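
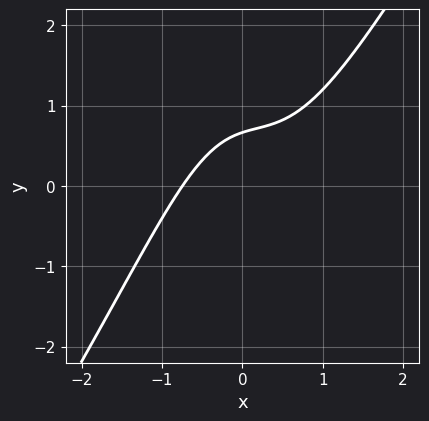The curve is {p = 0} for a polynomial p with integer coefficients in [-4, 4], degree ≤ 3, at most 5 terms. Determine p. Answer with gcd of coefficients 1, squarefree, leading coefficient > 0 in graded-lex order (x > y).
3*x^3 - 2*x^2*y + x - 3*y + 2

deg p = 3. No degree-2 curve has this shape.
Solving for integer coefficients yields p as stated.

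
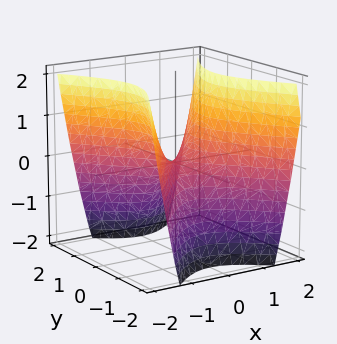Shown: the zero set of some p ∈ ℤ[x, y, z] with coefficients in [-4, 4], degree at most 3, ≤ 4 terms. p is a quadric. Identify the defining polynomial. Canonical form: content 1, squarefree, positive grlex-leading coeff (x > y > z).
3*x^2 - 2*y^2 - 2*z

The degree is 2 — a hyperbolic paraboloid; a quadric.
Symmetries: it's symmetric under x → −x, forcing even powers of x; the y ↦ −y reflection is a symmetry, so y appears only in even powers.
Against the integer gridlines: it meets the z-axis at z = 0 (among the integer gridlines); it meets the x-axis at x = 0 (among the integer gridlines); it crosses the y-axis at the gridline y = 0.
Matching integer coefficients to the picture gives p.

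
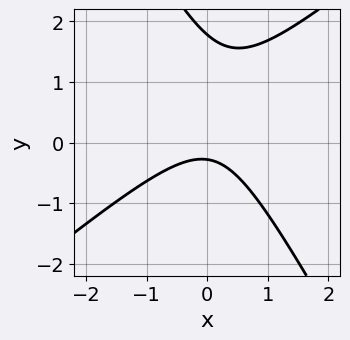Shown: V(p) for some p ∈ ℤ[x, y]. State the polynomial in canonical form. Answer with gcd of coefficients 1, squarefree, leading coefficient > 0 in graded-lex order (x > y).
(a) The degree is 2 — no degree-1 curve has this shape.
(b) From the axis intercepts and sections: it misses every integer gridline on the x-axis.
(c) Assembling these constraints gives the stated polynomial.

3*x^2 - 2*x*y - 2*y^2 + 3*y + 1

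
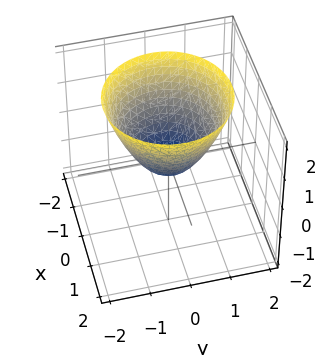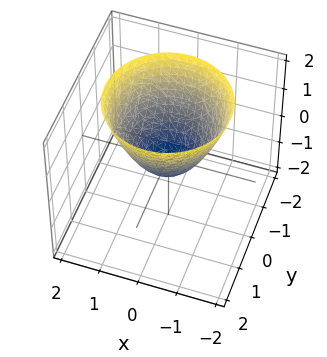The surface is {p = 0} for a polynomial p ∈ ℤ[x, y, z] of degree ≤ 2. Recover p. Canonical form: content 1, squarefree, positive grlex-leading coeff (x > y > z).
Degree: no degree-1 surface has this shape, so deg p = 2.
Symmetries: the z-axis is an axis of rotation, so x and y enter only as x² + y².
Checking where it meets the axes: a circular section at z = 2 has radius between 1 and 2.
These observations pin down the coefficients.

3*x^2 + 3*y^2 - 3*z - 1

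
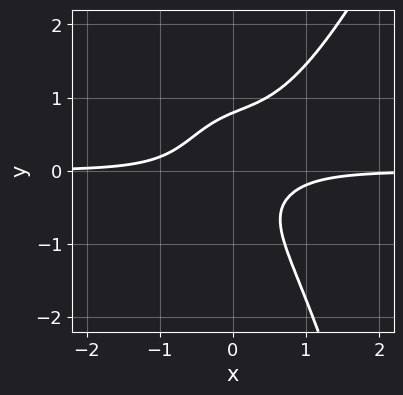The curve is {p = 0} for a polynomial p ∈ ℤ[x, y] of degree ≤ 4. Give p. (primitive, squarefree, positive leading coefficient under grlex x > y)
3*x^3*y - x^2*y^2 - 2*y^3 + 2*x*y + 1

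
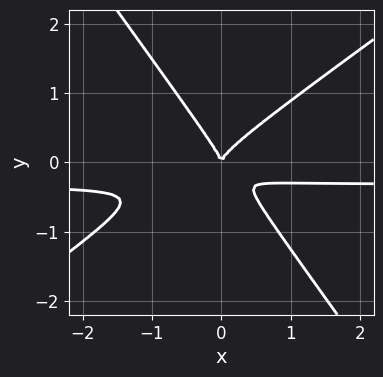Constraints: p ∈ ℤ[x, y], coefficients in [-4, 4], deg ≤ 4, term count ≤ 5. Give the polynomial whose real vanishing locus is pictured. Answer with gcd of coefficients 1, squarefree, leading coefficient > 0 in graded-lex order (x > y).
1. Degree: the shape is more complex than any degree-2 curve, so deg p = 3.
2. Observable constraints: it crosses the y-axis at the gridline y = 0; one x-axis crossing is at x = 0.
3. Matching integer coefficients to the picture gives p.

3*x^2*y - 2*x*y^2 - 3*y^3 + x^2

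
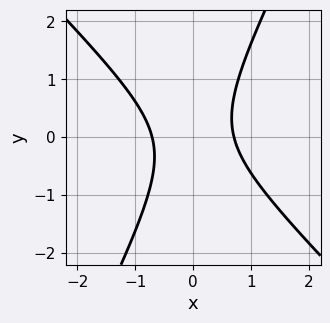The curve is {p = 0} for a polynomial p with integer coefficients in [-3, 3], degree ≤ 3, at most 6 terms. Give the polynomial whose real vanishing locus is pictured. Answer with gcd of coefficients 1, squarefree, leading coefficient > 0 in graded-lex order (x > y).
2*x^2 + x*y - y^2 - 1

(a) Degree: a generic line meets the curve in up to 2 points, so deg p = 2.
(b) From the visible intercepts: it misses every integer gridline on the y-axis.
(c) Together with the visible shape, these determine p as stated.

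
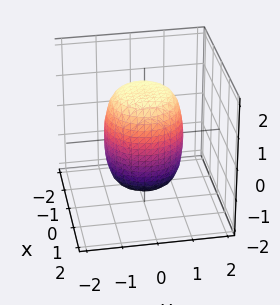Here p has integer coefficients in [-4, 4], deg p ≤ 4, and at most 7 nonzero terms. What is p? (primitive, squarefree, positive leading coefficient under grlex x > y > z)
1. The degree is 4 — a generic line meets the surface in up to 4 points.
2. Symmetry: every cross-section ⟂ z is a circle, so x, y appear only via x² + y².
3. From the visible intercepts: a circular section at z = 1 has radius exactly 1.
4. Putting this together gives p.

2*x^4 + 4*x^2*y^2 + 2*y^4 - x^2 - y^2 + z^2 - 2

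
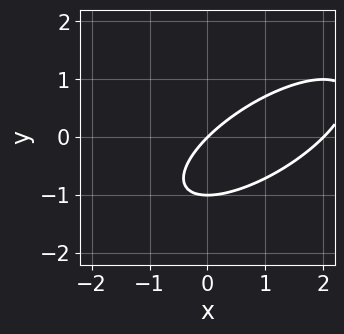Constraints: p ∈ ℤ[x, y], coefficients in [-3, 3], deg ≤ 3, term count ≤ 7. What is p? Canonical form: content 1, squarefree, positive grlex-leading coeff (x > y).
x^2 - 2*x*y + 2*y^2 - 2*x + 2*y

1. deg p = 2. The shape is more complex than any degree-1 curve.
2. Against the integer gridlines: among the integer gridlines, it crosses the x-axis at x ∈ {0, 2}; among the integer gridlines, it crosses the y-axis at y ∈ {-1, 0}.
3. Solving for integer coefficients yields p as stated.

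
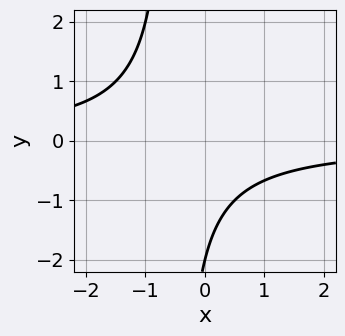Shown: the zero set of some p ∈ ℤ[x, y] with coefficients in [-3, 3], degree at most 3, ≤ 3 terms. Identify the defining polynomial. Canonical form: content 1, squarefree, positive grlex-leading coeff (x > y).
1. Degree: no degree-1 curve has this shape, so deg p = 2.
2. Observable constraints: one y-axis crossing is at y = -2; the curve avoids every integer x-axis point in the box.
3. These observations pin down the coefficients.

2*x*y + y + 2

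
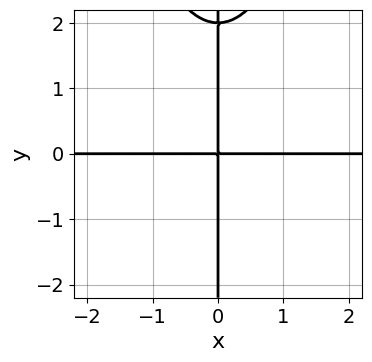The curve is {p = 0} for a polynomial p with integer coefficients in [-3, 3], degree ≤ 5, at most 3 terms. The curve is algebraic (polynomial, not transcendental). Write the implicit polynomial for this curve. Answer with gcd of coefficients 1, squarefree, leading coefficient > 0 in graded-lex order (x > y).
x^3*y - x*y^2 + 2*x*y

Degree: the shape is more complex than any degree-3 curve, so deg p = 4.
Reading off the gridlines: the visible x-axis segment lies entirely on the curve; the visible y-axis segment lies entirely on the curve.
Putting this together gives p.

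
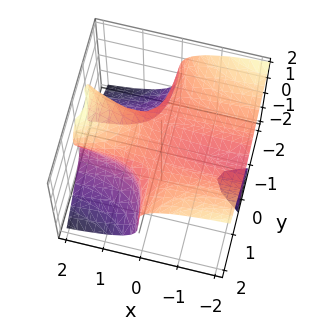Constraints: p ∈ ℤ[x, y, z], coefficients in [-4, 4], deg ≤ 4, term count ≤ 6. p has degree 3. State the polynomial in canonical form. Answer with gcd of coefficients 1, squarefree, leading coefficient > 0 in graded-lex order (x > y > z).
3*x*y^2 - 2*x*z^2 + 2*z^3 - 1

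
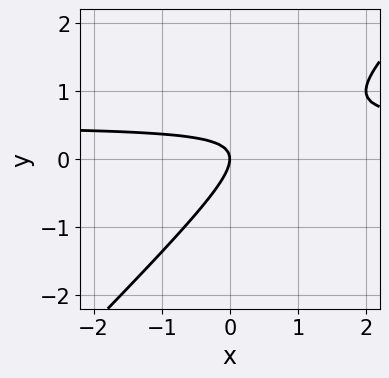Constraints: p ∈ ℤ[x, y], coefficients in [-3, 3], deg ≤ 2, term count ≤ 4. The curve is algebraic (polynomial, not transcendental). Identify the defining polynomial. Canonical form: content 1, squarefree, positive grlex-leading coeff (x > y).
1. Degree: the shape is more complex than any degree-1 curve, so deg p = 2.
2. Against the integer gridlines: one x-axis crossing is at x = 0; one y-axis crossing is at y = 0.
3. Together with the visible shape, these determine p as stated.

2*x*y - 2*y^2 - x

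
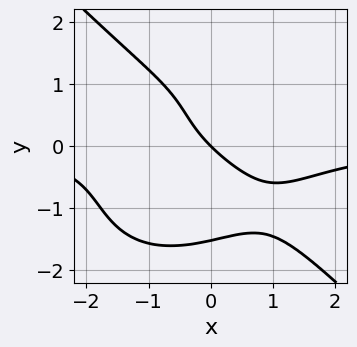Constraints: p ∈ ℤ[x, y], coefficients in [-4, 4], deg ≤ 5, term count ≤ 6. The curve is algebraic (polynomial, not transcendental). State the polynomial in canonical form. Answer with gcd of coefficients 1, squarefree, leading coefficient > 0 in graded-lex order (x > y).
x^3*y + y^4 - y^2 + 2*x + 2*y

The degree is 4 — the shape is more complex than any degree-3 curve.
Observable constraints: it meets the x-axis at x = 0 (among the integer gridlines); one y-axis crossing is at y = 0.
Solving for integer coefficients yields p as stated.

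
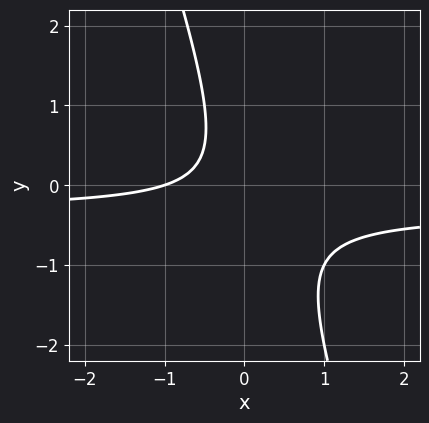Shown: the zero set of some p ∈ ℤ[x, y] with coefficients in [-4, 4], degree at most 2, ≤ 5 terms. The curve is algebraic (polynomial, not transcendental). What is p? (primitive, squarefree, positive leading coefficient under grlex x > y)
First, deg p = 2. No degree-1 curve has this shape.
Next, observable constraints: one x-axis crossing is at x = -1; no y-intercept at any integer in the box.
Finally, solving for integer coefficients yields p as stated.

3*x*y + y^2 + x + 1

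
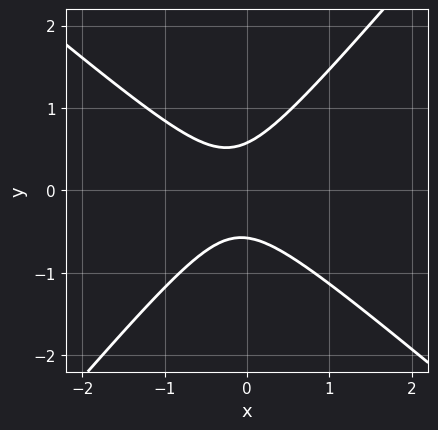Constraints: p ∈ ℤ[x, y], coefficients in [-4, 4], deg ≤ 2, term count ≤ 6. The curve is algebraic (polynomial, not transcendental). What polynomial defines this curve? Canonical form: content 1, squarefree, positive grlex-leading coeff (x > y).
First, degree: a generic line meets the curve in up to 2 points, so deg p = 2.
Next, reading off the gridlines: no x-intercept at any integer in the box.
Finally, assembling these constraints gives the stated polynomial.

3*x^2 + x*y - 3*y^2 + x + 1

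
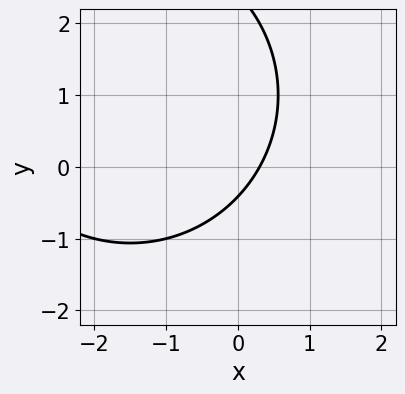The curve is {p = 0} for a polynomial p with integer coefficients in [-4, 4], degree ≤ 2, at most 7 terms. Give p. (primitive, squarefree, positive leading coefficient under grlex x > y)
x^2 + y^2 + 3*x - 2*y - 1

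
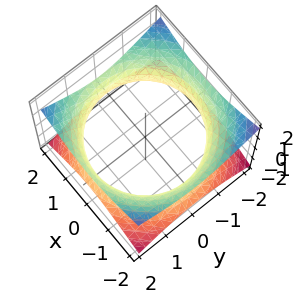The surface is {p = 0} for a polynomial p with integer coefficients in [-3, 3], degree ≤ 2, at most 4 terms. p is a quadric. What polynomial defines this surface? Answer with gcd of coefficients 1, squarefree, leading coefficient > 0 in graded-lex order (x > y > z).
(a) deg p = 2. An hourglass — one-sheet hyperboloid; a quadric.
(b) Symmetries: it's symmetric under z → −z, forcing even powers of z; rotational symmetry about the z-axis ⇒ p depends on x, y only through x² + y².
(c) Against the integer gridlines: a circular section at z = 0 has radius between 1 and 2; no z-intercept at any integer in the box.
(d) Matching integer coefficients to the picture gives p.

x^2 + y^2 - 2*z^2 - 3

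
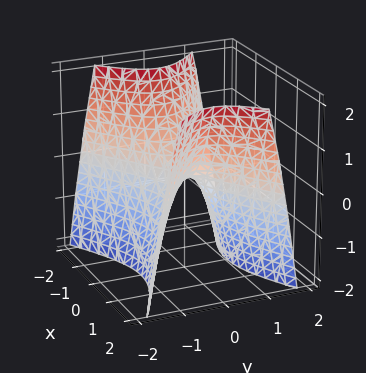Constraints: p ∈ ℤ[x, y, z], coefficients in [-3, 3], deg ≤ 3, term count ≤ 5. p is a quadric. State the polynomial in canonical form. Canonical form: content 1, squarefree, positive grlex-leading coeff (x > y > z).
x^2 - 2*y^2 - z

First, deg p = 2.
Next, symmetries: mirror symmetry y ↦ −y ⇒ only even powers of y; it's symmetric under x → −x, forcing even powers of x.
Next, reading off the gridlines: it meets the x-axis at x = 0 (among the integer gridlines); it meets the y-axis at y = 0 (among the integer gridlines); it meets the z-axis at z = 0 (among the integer gridlines).
Finally, matching integer coefficients to the picture gives p.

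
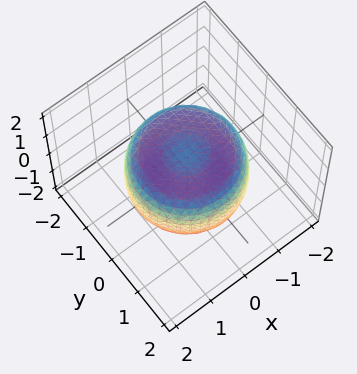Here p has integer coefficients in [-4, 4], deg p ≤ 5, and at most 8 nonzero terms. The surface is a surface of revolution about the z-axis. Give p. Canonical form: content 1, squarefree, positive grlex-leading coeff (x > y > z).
The degree is 4 — the shape is more complex than any degree-3 surface.
By symmetry, the z-axis is an axis of rotation, so x and y enter only as x² + y².
Against the integer gridlines: a circular section at z = -1 has radius between 0 and 1.
Together with the visible shape, these determine p as stated.

2*x^4 + 4*x^2*y^2 + 2*y^4 - 3*x^2 - 3*y^2 + 3*z^2 - 2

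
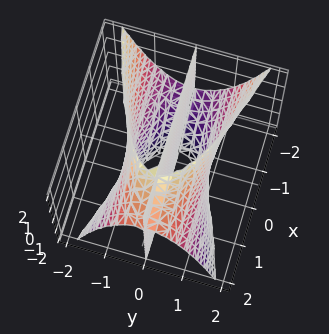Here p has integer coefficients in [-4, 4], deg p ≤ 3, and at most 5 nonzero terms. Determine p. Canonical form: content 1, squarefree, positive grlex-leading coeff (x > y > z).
x*y*z + 2*y^3 - 2*y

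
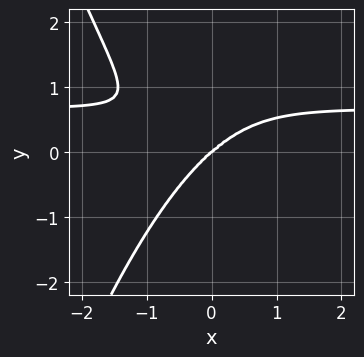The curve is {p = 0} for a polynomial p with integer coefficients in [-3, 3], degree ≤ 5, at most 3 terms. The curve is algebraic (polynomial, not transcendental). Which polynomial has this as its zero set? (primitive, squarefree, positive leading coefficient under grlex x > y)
deg p = 4. A generic line meets the curve in up to 4 points.
From the axis intercepts and sections: it meets the y-axis at y = 0 (among the integer gridlines); it meets the x-axis at x = 0 (among the integer gridlines).
Putting this together gives p.

3*x^3*y - 2*x^3 + 3*y^3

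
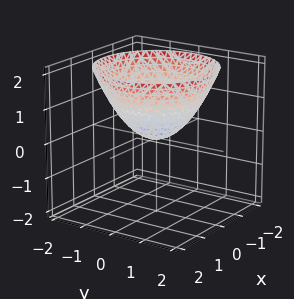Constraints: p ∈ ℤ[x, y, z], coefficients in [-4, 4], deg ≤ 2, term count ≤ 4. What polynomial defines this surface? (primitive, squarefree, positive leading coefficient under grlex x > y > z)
Degree: a single bowl opening along one axis; a quadric, so deg p = 2.
Symmetries: rotational symmetry about the z-axis ⇒ p depends on x, y only through x² + y².
Observable constraints: one x-axis crossing is at x = 0; one y-axis crossing is at y = 0; a circular section at z = 1 has radius between 1 and 2.
The integer polynomial consistent with all of this is the stated p.

2*x^2 + 2*y^2 - 3*z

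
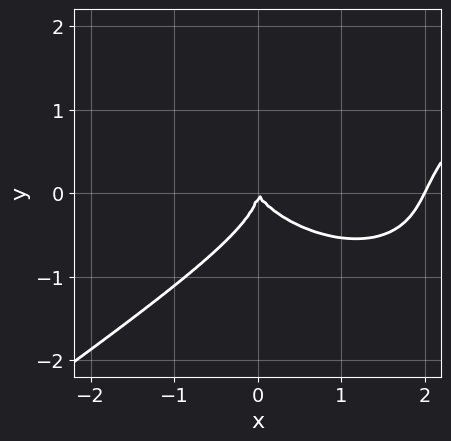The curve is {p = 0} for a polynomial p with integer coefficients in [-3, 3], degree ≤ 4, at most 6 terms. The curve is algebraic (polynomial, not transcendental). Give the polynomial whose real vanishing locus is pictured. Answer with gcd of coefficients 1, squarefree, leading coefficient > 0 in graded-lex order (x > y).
First, the degree is 3 — no degree-2 curve has this shape.
Then, from the axis intercepts and sections: among the integer gridlines, it crosses the x-axis at x ∈ {0, 2}; it meets the y-axis at y = 0 (among the integer gridlines).
Finally, together with the visible shape, these determine p as stated.

x^3 - 3*y^3 - 2*x^2 - x*y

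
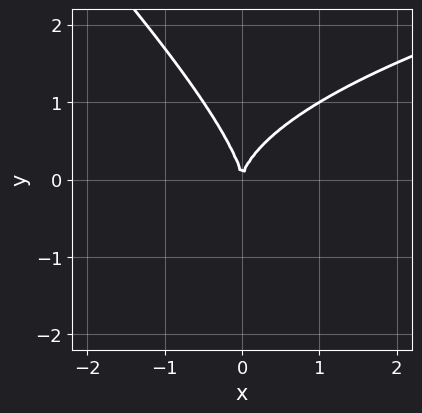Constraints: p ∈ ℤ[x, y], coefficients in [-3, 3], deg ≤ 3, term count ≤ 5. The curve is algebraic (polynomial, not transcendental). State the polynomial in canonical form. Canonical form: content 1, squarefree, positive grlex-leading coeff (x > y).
(a) The degree is 3 — the shape is more complex than any degree-2 curve.
(b) Checking where it meets the axes: it crosses the x-axis at the gridline x = 0; it crosses the y-axis at the gridline y = 0.
(c) Assembling these constraints gives the stated polynomial.

x*y^2 + y^3 - 2*x^2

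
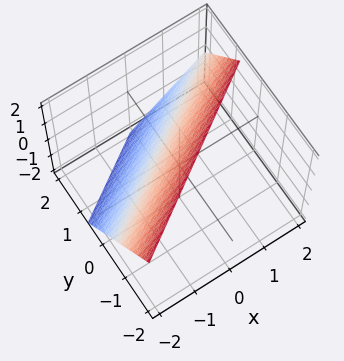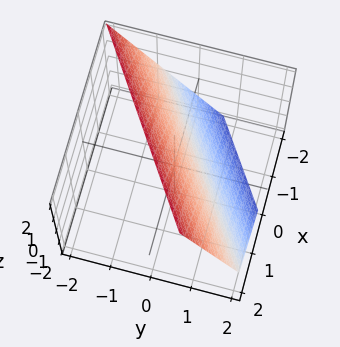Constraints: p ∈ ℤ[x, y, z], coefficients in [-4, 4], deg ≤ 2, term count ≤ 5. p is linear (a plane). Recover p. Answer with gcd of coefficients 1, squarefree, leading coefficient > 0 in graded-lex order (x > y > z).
2*x - 3*y - 2*z + 2

1. The degree is 1 — the surface is flat (a plane).
2. Checking where it meets the axes: it meets the x-axis at x = -1 (among the integer gridlines); it meets the z-axis at z = 1 (among the integer gridlines).
3. Solving for integer coefficients yields p as stated.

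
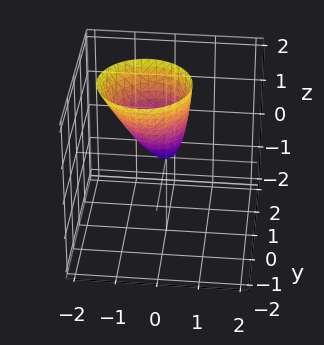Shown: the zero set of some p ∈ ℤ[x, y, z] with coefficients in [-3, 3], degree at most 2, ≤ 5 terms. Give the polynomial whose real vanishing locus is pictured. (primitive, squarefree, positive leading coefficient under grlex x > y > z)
2*x^2 + x*z + 2*y^2 - z

1. deg p = 2. The shape is more complex than any degree-1 surface.
2. From the visible intercepts: it crosses the z-axis at the gridline z = 0; it crosses the x-axis at the gridline x = 0; it crosses the y-axis at the gridline y = 0.
3. Together with the visible shape, these determine p as stated.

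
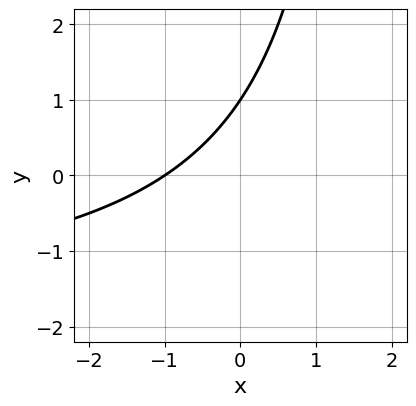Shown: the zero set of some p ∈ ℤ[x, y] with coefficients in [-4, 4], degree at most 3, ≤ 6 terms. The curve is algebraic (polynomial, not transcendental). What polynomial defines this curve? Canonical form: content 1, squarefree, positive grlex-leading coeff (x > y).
First, deg p = 2. A generic line meets the curve in up to 2 points.
Then, checking where it meets the axes: it crosses the y-axis at the gridline y = 1; it meets the x-axis at x = -1 (among the integer gridlines).
Finally, fitting integer coefficients to these (and the overall shape) gives p.

x*y + 2*x - 2*y + 2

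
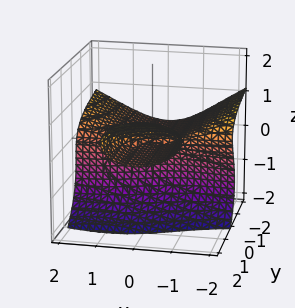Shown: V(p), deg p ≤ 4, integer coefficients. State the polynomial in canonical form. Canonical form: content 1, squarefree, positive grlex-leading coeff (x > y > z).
x^2*y + 2*z^3 + x*z - 3*y*z + 3*z^2

First, the degree is 3 — a generic line meets the surface in up to 3 points.
Next, checking where it meets the axes: every point of the x-axis in the box is on the surface; the visible y-axis segment lies entirely on the surface.
Finally, putting this together gives p.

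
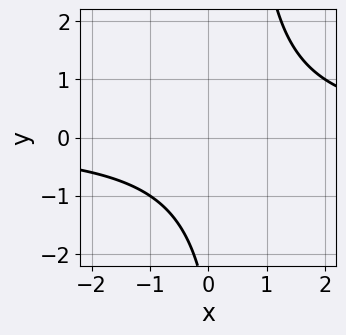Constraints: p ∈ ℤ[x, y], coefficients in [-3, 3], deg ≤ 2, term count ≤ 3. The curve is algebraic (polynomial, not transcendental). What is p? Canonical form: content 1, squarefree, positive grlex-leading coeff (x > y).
1. Degree: the shape is more complex than any degree-1 curve, so deg p = 2.
2. Reading off the gridlines: no x-intercept at any integer in the box; no y-intercept at any integer in the box.
3. The integer polynomial consistent with all of this is the stated p.

2*x*y - y - 3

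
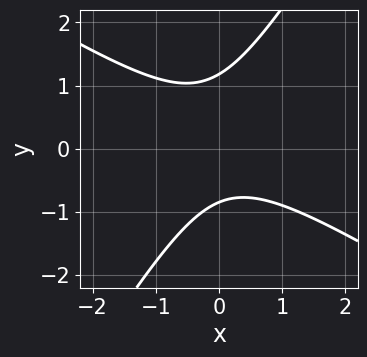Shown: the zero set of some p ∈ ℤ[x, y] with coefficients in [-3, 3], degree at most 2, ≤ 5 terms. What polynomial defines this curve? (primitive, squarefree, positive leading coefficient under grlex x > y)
3*x^2 + 3*x*y - 3*y^2 + y + 3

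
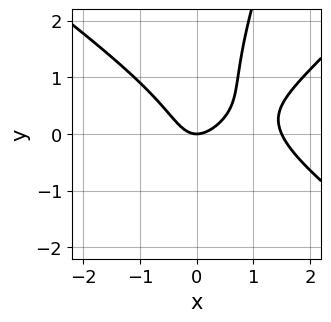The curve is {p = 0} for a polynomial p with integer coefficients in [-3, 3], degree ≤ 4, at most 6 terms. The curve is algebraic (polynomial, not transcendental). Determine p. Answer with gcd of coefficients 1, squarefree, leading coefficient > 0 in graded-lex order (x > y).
2*x^3 - 3*x*y^2 + y^3 - 3*x^2 + 2*y

The degree is 3 — no degree-2 curve has this shape.
From the axis intercepts and sections: it meets the y-axis at y = 0 (among the integer gridlines); one x-axis crossing is at x = 0.
Solving for integer coefficients yields p as stated.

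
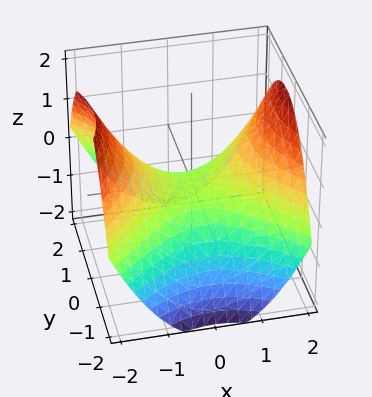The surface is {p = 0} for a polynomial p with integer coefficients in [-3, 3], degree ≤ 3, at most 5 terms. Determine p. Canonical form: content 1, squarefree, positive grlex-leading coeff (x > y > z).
First, deg p = 2.
Next, symmetries: it's symmetric under x → −x, forcing even powers of x; it's symmetric under y → −y, forcing even powers of y.
Then, observable constraints: one y-axis crossing is at y = 0; it meets the x-axis at x = 0 (among the integer gridlines); it meets the z-axis at z = 0 (among the integer gridlines).
Finally, fitting integer coefficients to these (and the overall shape) gives p.

x^2 - y^2 - 2*z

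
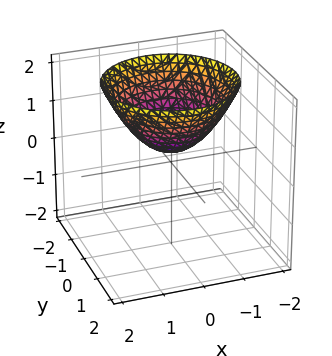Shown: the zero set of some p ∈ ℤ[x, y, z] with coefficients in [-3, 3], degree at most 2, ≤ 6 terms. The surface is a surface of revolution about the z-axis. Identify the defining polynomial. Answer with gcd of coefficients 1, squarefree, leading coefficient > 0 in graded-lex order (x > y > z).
First, degree: the shape is more complex than any degree-1 surface, so deg p = 2.
Next, symmetry: every cross-section ⟂ z is a circle, so x, y appear only via x² + y².
Next, from the axis intercepts and sections: a circular section at z = 1 has radius exactly 1; no x-intercept at any integer in the box; the surface avoids every integer y-axis point in the box.
Finally, assembling these constraints gives the stated polynomial.

2*x^2 + 2*y^2 - 3*z + 1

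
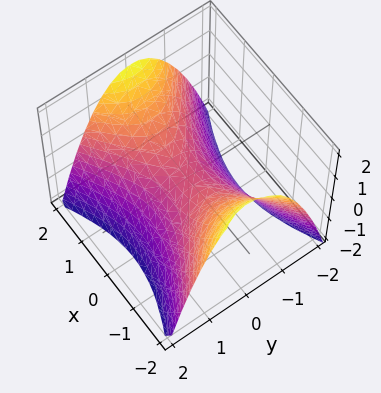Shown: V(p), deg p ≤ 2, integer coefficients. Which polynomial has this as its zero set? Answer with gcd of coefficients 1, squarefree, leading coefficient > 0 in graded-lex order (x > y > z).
x^2 - 2*y^2 - 2*z

First, deg p = 2. A hyperbolic paraboloid; a quadric.
Next, symmetries: the x ↦ −x reflection is a symmetry, so x appears only in even powers; mirror symmetry y ↦ −y ⇒ only even powers of y.
Next, observable constraints: it meets the x-axis at x = 0 (among the integer gridlines); it crosses the z-axis at the gridline z = 0; it crosses the y-axis at the gridline y = 0.
Finally, these observations pin down the coefficients.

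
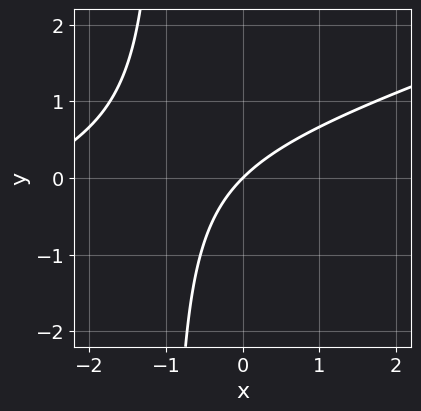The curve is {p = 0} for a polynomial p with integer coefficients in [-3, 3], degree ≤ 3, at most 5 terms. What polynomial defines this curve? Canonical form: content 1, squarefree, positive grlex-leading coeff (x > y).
1. deg p = 2.
2. Checking where it meets the axes: it crosses the y-axis at the gridline y = 0; it crosses the x-axis at the gridline x = 0.
3. Fitting integer coefficients to these (and the overall shape) gives p.

x^2 - 3*x*y + 3*x - 3*y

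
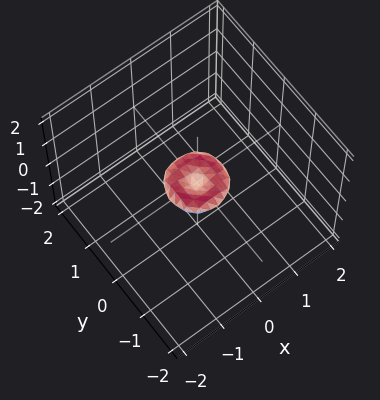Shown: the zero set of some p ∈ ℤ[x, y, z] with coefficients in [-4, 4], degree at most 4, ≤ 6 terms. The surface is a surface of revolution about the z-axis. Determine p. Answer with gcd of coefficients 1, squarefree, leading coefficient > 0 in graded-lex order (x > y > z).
2*x^4 + 4*x^2*y^2 + 2*y^4 - x^2 - y^2 + 3*z^2

1. The degree is 4 — no degree-3 surface has this shape.
2. Symmetries: rotational symmetry about the z-axis ⇒ p depends on x, y only through x² + y².
3. Reading off the gridlines: one y-axis crossing is at y = 0; it crosses the x-axis at the gridline x = 0; it meets the z-axis at z = 0 (among the integer gridlines); a circular section at z = 0 has radius between 0 and 1.
4. These observations pin down the coefficients.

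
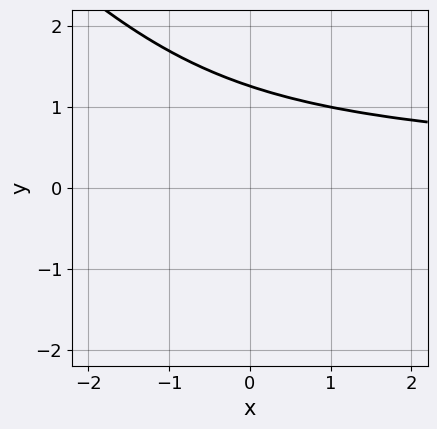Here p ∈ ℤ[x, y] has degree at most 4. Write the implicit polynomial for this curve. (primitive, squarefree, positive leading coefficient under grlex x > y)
(a) deg p = 3.
(b) From the axis intercepts and sections: the curve avoids every integer x-axis point in the box.
(c) Together with the visible shape, these determine p as stated.

x*y^2 + y^3 - 2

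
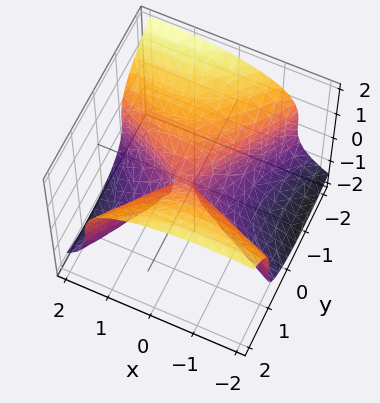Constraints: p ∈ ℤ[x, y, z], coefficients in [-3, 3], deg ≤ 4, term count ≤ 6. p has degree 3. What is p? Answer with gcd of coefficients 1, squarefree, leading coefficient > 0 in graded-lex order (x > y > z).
The degree is 3 — the shape is more complex than any degree-2 surface.
Observable constraints: it crosses the z-axis at the gridline z = 0; one y-axis crossing is at y = 0.
The integer polynomial consistent with all of this is the stated p.

3*z^3 + 2*x^2 + 3*x*y - 3*y^2 - x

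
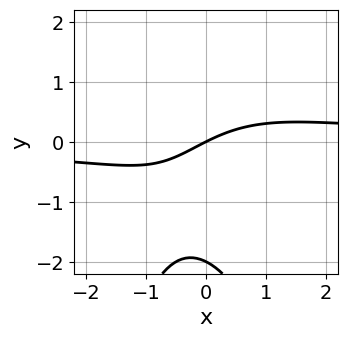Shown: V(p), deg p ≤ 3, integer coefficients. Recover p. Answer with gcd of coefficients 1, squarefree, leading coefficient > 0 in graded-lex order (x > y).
x^2*y + y^2 - x + 2*y

First, degree: a generic line meets the curve in up to 3 points, so deg p = 3.
Then, observable constraints: one x-axis crossing is at x = 0; among the integer gridlines, it crosses the y-axis at y ∈ {-2, 0}.
Finally, these observations pin down the coefficients.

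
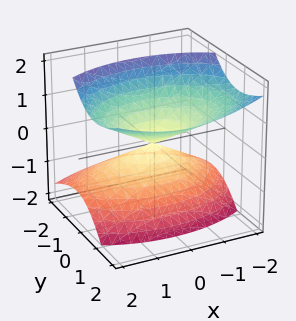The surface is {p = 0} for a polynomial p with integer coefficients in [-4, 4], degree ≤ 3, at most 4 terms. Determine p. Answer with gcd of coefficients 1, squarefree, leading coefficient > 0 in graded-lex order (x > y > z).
x^2 + 2*y^2 - 2*y*z - 2*z^2

The degree is 2 — the shape is more complex than any degree-1 surface.
Reading off the gridlines: it meets the x-axis at x = 0 (among the integer gridlines); it meets the z-axis at z = 0 (among the integer gridlines).
The integer polynomial consistent with all of this is the stated p.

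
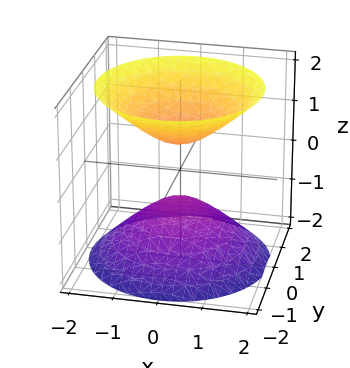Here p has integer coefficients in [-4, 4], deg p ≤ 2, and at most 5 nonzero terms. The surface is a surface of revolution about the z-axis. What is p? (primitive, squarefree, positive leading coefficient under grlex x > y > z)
2*x^2 + 2*y^2 - 2*z^2 + 1

1. I count 2 distinct pieces.
2. Degree: a generic line meets the surface in up to 2 points, so deg p = 2.
3. Symmetries: the surface is invariant under rotation about z: p = q(x² + y², z).
4. From the axis intercepts and sections: a circular section at z = 1 has radius between 0 and 1; the surface avoids every integer y-axis point in the box; no x-intercept at any integer in the box.
5. Fitting integer coefficients to these (and the overall shape) gives p.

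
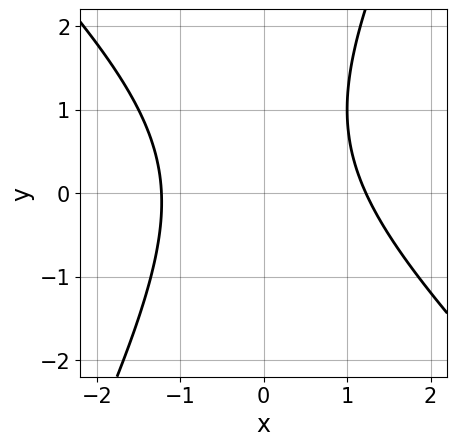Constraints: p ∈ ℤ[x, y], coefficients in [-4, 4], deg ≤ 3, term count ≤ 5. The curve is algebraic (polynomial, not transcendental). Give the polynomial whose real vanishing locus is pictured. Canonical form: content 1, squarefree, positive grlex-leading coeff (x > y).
2*x^2 + x*y - y^2 + y - 3

(a) The degree is 2 — a generic line meets the curve in up to 2 points.
(b) From the axis intercepts and sections: it misses every integer gridline on the y-axis.
(c) These observations pin down the coefficients.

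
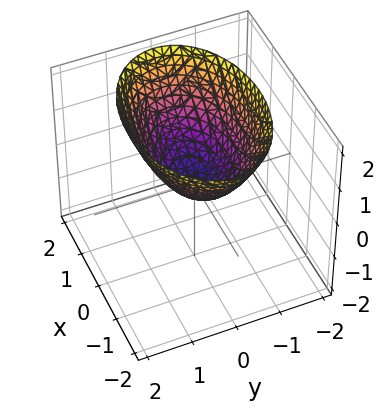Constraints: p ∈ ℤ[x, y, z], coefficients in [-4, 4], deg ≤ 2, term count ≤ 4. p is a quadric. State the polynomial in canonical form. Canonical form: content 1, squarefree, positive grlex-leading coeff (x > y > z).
x^2 + 2*y^2 - 2*z

(a) deg p = 2. A single bowl opening along one axis; a quadric.
(b) Symmetries: it's symmetric under x → −x, forcing even powers of x; the y ↦ −y reflection is a symmetry, so y appears only in even powers.
(c) Reading off the gridlines: it meets the x-axis at x = 0 (among the integer gridlines); it crosses the y-axis at the gridline y = 0; one z-axis crossing is at z = 0.
(d) Solving for integer coefficients yields p as stated.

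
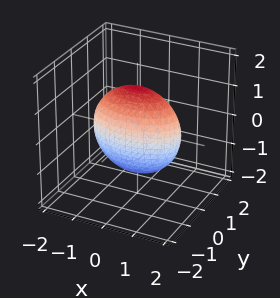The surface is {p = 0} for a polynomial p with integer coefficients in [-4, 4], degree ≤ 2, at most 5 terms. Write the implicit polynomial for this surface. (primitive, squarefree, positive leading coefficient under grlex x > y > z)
First, deg p = 2. Bounded and convex; a quadric.
Then, symmetries: the y ↦ −y reflection is a symmetry, so y appears only in even powers; mirror symmetry x ↦ −x ⇒ only even powers of x; mirror symmetry z ↦ −z ⇒ only even powers of z.
Finally, fitting integer coefficients to these (and the overall shape) gives p.

x^2 + 3*y^2 + z^2 - 2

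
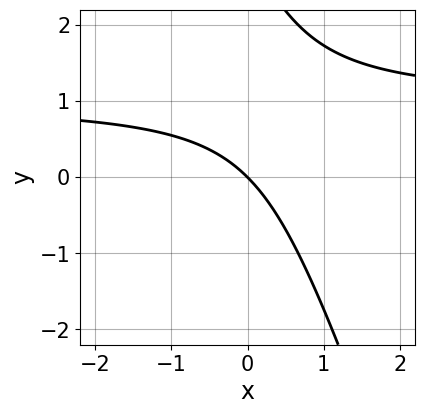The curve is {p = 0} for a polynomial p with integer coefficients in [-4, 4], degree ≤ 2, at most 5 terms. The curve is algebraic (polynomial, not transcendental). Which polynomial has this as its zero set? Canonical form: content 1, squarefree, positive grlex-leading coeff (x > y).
(a) deg p = 2.
(b) From the visible intercepts: it meets the x-axis at x = 0 (among the integer gridlines); it crosses the y-axis at the gridline y = 0.
(c) Assembling these constraints gives the stated polynomial.

3*x*y + y^2 - 3*x - 3*y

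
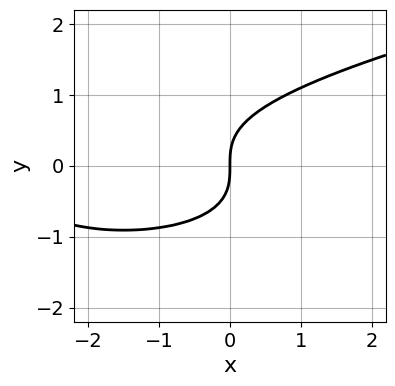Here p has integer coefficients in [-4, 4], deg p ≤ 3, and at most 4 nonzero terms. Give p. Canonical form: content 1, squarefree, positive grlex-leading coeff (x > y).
3*y^3 - x^2 - 3*x

(a) The degree is 3 — no degree-2 curve has this shape.
(b) Checking where it meets the axes: one y-axis crossing is at y = 0; it meets the x-axis at x = 0 (among the integer gridlines).
(c) Assembling these constraints gives the stated polynomial.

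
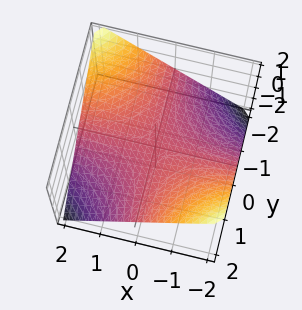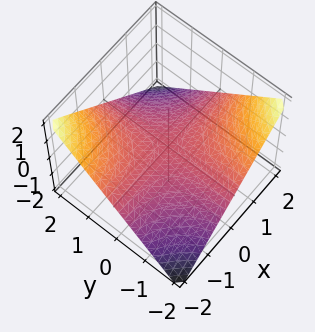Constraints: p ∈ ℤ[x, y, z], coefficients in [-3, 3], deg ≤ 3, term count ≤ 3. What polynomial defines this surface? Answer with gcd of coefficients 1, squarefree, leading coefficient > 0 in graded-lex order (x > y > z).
1. Degree: a hyperbolic paraboloid; a quadric, so deg p = 2.
2. Against the integer gridlines: the visible x-axis segment lies entirely on the surface; it crosses the z-axis at the gridline z = 0.
3. The integer polynomial consistent with all of this is the stated p.

x*y + 2*z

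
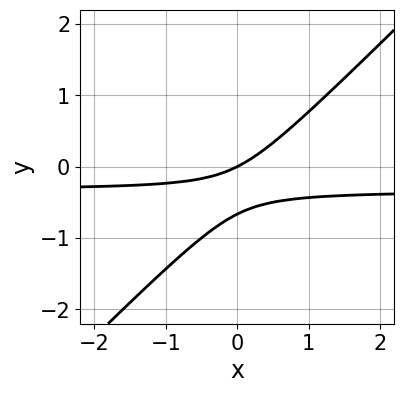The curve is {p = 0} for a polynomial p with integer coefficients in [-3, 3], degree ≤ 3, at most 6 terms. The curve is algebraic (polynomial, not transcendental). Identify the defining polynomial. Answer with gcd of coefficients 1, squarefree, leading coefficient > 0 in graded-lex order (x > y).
(a) deg p = 2. The shape is more complex than any degree-1 curve.
(b) Against the integer gridlines: it meets the x-axis at x = 0 (among the integer gridlines); it meets the y-axis at y = 0 (among the integer gridlines).
(c) Solving for integer coefficients yields p as stated.

3*x*y - 3*y^2 + x - 2*y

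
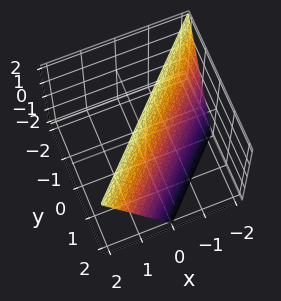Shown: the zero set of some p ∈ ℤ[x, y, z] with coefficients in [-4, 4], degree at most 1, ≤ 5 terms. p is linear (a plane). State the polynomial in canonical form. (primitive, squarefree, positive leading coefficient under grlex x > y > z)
2*x - 2*y - z + 2

1. deg p = 1.
2. Observable constraints: it meets the y-axis at y = 1 (among the integer gridlines); one z-axis crossing is at z = 2; it crosses the x-axis at the gridline x = -1.
3. These observations pin down the coefficients.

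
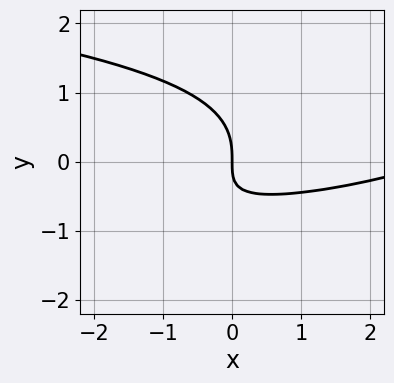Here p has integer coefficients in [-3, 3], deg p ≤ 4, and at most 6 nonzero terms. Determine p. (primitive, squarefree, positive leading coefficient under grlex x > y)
1. deg p = 3. No degree-2 curve has this shape.
2. Against the integer gridlines: it crosses the x-axis at the gridline x = 0; one y-axis crossing is at y = 0.
3. Putting this together gives p.

2*x*y^2 - 3*y^3 + x^2 - 3*x*y - 3*x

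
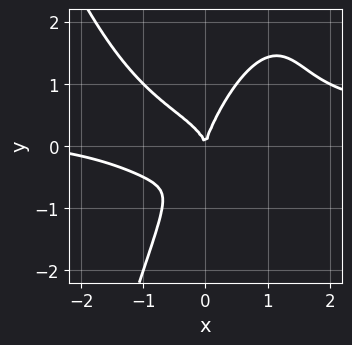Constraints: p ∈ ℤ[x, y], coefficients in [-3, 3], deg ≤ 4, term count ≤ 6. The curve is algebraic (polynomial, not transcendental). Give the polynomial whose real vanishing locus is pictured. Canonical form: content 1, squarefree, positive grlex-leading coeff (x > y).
3*x^3*y - x^3 - 3*x*y^2 + 2*y^3 - 3*x^2

(a) deg p = 4.
(b) Against the integer gridlines: it crosses the y-axis at the gridline y = 0; one x-axis crossing is at x = 0.
(c) Assembling these constraints gives the stated polynomial.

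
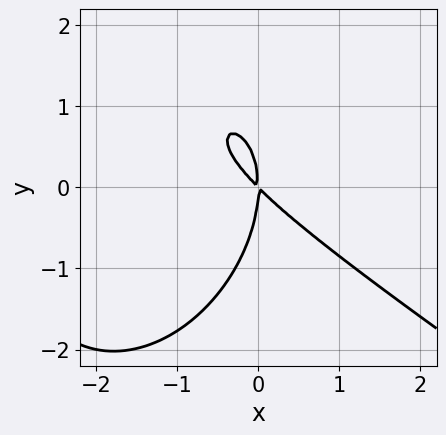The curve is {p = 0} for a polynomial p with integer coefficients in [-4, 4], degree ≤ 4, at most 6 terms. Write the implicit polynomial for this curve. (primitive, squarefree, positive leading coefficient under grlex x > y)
1. deg p = 3. No degree-2 curve has this shape.
2. Observable constraints: it crosses the y-axis at the gridline y = 0; it meets the x-axis at x = 0 (among the integer gridlines).
3. Putting this together gives p.

x^3 + x^2*y + y^3 + 3*x^2 + 3*x*y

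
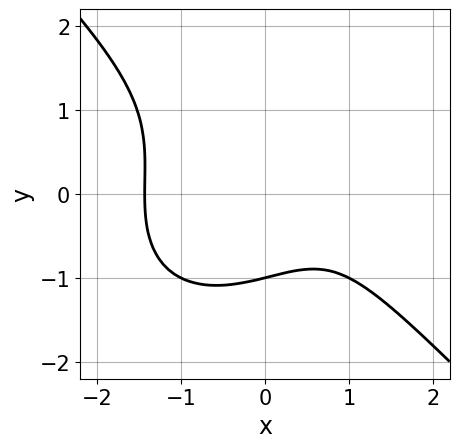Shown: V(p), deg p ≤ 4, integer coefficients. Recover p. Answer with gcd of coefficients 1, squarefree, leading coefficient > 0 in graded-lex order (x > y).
2*x^3 + 2*y^3 - y^2 - 2*x + 3

1. Degree: the shape is more complex than any degree-2 curve, so deg p = 3.
2. Observable constraints: it meets the y-axis at y = -1 (among the integer gridlines).
3. Matching integer coefficients to the picture gives p.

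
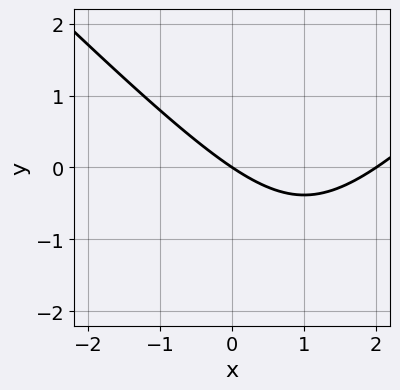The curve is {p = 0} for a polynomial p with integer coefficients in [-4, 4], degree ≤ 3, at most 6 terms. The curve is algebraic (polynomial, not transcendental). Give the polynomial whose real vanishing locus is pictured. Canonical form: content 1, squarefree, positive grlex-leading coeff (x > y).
x^2 - y^2 - 2*x - 3*y

Degree: the shape is more complex than any degree-1 curve, so deg p = 2.
From the axis intercepts and sections: it crosses the y-axis at the gridline y = 0; the x-axis gridline crossings are at x ∈ {0, 2}.
Fitting integer coefficients to these (and the overall shape) gives p.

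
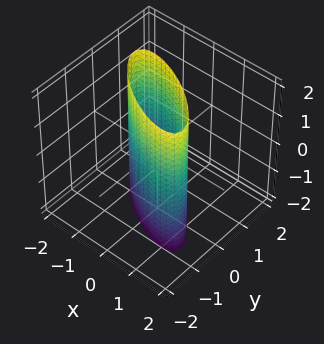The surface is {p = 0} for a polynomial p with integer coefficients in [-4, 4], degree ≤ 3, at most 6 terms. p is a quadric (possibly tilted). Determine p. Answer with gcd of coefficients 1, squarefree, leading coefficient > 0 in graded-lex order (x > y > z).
x^2 + 2*x*y + 2*y^2 - 1

(a) deg p = 2. No degree-1 surface has this shape.
(b) Checking where it meets the axes: the x-axis gridline crossings are at x ∈ {-1, 1}; no z-intercept at any integer in the box.
(c) These observations pin down the coefficients.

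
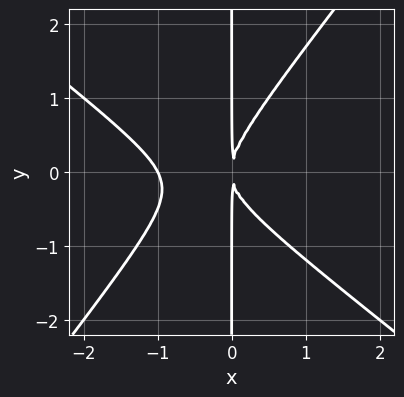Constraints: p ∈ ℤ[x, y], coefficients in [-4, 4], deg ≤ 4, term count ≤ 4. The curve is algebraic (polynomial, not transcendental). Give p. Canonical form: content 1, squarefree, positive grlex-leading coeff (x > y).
2*x^3 + x^2*y - 2*x*y^2 + 2*x^2

(a) The degree is 3 — a generic line meets the curve in up to 3 points.
(b) From the axis intercepts and sections: it meets the x-axis at x = -1 (among the integer gridlines); every point of the y-axis in the box is on the curve.
(c) Together with the visible shape, these determine p as stated.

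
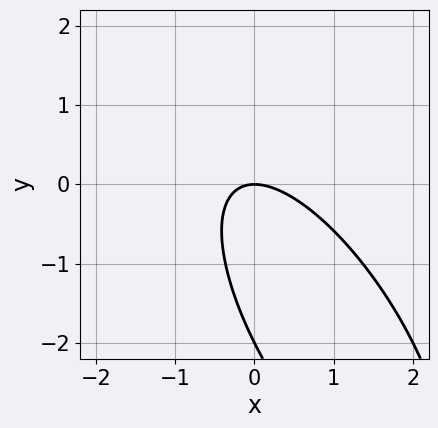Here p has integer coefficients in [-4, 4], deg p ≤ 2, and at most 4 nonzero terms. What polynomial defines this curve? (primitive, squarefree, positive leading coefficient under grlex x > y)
2*x^2 + 2*x*y + y^2 + 2*y

(a) The degree is 2 — no degree-1 curve has this shape.
(b) Observable constraints: it crosses the x-axis at the gridline x = 0; among the integer gridlines, it crosses the y-axis at y ∈ {-2, 0}.
(c) Solving for integer coefficients yields p as stated.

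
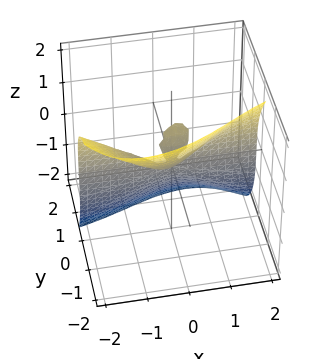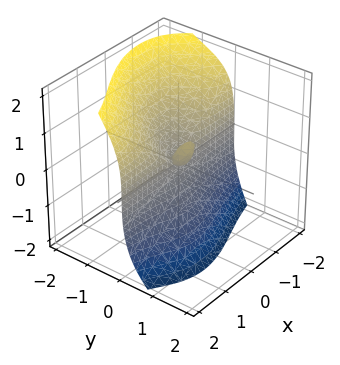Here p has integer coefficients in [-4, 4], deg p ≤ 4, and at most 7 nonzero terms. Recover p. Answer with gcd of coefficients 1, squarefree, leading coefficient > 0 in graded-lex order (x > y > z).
3*x^2*y - 3*x*y^2 + 3*y^3 + z^3 - 2*y*z

Degree: the shape is more complex than any degree-2 surface, so deg p = 3.
From the axis intercepts and sections: one y-axis crossing is at y = 0; the visible x-axis segment lies entirely on the surface; it meets the z-axis at z = 0 (among the integer gridlines).
Matching integer coefficients to the picture gives p.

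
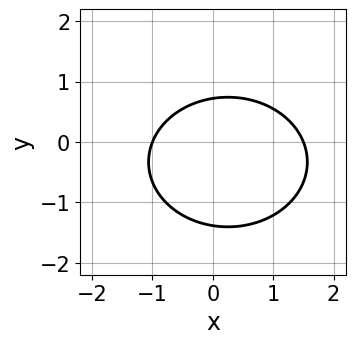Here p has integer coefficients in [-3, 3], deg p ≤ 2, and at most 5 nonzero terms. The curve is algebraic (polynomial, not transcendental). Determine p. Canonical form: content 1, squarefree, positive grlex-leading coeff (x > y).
2*x^2 + 3*y^2 - x + 2*y - 3

1. Degree: no degree-1 curve has this shape, so deg p = 2.
2. From the axis intercepts and sections: it meets the x-axis at x = -1 (among the integer gridlines).
3. These observations pin down the coefficients.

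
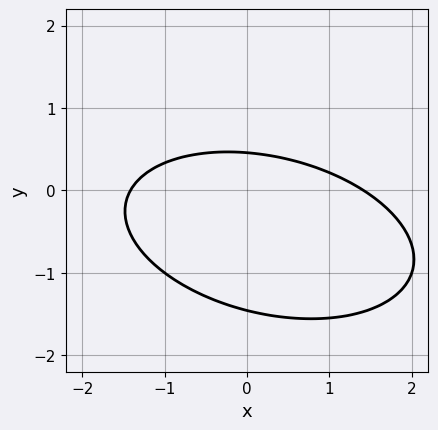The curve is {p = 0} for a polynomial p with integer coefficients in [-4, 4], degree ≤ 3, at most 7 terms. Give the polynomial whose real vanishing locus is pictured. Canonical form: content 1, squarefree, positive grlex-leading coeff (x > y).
x^2 + x*y + 3*y^2 + 3*y - 2

(a) The degree is 2 — a generic line meets the curve in up to 2 points.
(b) Putting this together gives p.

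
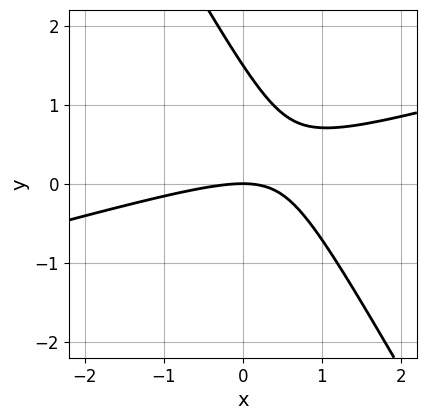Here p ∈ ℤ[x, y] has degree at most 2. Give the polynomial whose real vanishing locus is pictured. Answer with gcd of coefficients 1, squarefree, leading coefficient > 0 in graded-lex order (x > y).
x^2 - 3*x*y - 2*y^2 + 3*y

First, deg p = 2.
Next, against the integer gridlines: one y-axis crossing is at y = 0; one x-axis crossing is at x = 0.
Finally, assembling these constraints gives the stated polynomial.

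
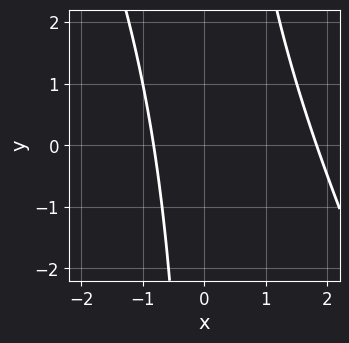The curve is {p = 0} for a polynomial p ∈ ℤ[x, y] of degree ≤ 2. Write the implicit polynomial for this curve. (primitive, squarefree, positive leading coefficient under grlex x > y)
2*x^2 + x*y - 2*x - 3

1. The degree is 2 — a generic line meets the curve in up to 2 points.
2. Checking where it meets the axes: it misses every integer gridline on the y-axis.
3. The integer polynomial consistent with all of this is the stated p.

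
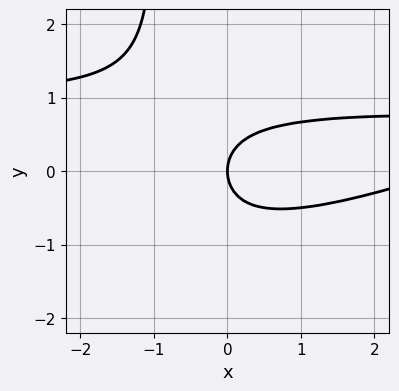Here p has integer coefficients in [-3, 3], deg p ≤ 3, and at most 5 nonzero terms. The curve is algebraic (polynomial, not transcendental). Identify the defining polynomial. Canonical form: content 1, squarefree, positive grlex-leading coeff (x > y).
x^2*y - 3*x*y^2 - x^2 - 3*y^2 + 3*x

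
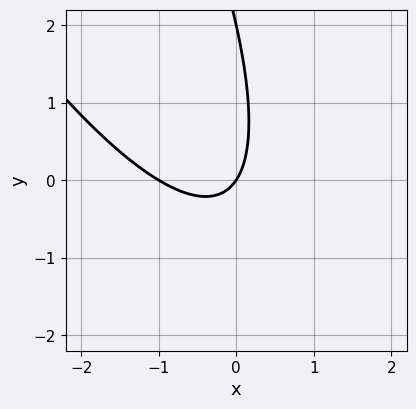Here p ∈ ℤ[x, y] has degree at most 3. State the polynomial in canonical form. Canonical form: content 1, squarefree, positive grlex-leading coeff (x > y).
1. Degree: the shape is more complex than any degree-1 curve, so deg p = 2.
2. Against the integer gridlines: the x-axis gridline crossings are at x ∈ {-1, 0}; among the integer gridlines, it crosses the y-axis at y ∈ {0, 2}.
3. Matching integer coefficients to the picture gives p.

3*x^2 + 3*x*y + y^2 + 3*x - 2*y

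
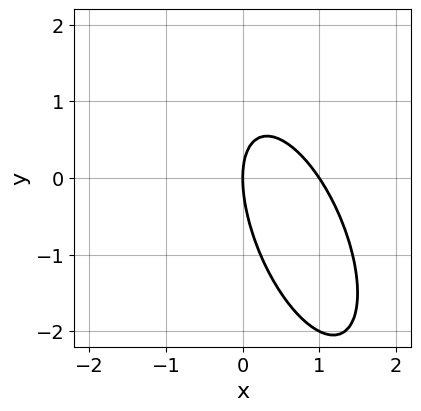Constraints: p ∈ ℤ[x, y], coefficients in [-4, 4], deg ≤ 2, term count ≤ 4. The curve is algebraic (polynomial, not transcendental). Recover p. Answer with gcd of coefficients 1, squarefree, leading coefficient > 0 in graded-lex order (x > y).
The degree is 2 — the shape is more complex than any degree-1 curve.
Checking where it meets the axes: among the integer gridlines, it crosses the x-axis at x ∈ {0, 1}; one y-axis crossing is at y = 0.
The integer polynomial consistent with all of this is the stated p.

3*x^2 + 2*x*y + y^2 - 3*x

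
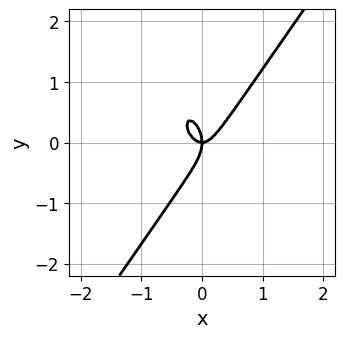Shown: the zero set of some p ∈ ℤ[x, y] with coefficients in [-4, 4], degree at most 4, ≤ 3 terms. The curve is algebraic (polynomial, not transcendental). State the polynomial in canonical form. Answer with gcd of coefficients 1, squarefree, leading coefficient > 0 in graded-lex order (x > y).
3*x^3 - y^3 - x*y

Degree: the shape is more complex than any degree-2 curve, so deg p = 3.
Checking where it meets the axes: it crosses the x-axis at the gridline x = 0; it meets the y-axis at y = 0 (among the integer gridlines).
Together with the visible shape, these determine p as stated.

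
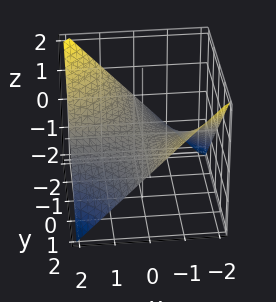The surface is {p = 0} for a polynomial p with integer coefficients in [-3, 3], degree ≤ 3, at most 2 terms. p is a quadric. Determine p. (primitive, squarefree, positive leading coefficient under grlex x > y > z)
x*y + 2*z

1. deg p = 2. A hyperbolic paraboloid; a quadric.
2. Observable constraints: it crosses the z-axis at the gridline z = 0; every point of the y-axis in the box is on the surface; every point of the x-axis in the box is on the surface.
3. Assembling these constraints gives the stated polynomial.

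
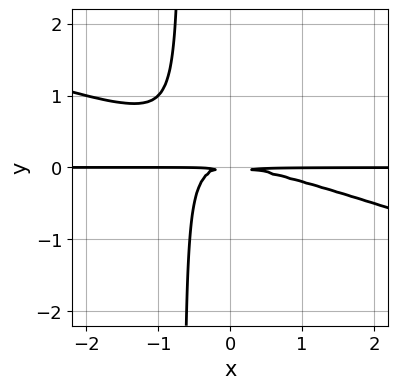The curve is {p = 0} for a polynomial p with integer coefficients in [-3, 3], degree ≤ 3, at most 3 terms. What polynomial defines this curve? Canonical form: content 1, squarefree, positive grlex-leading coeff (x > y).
x^2*y + 3*x*y^2 + 2*y^2

(a) The degree is 3 — a generic line meets the curve in up to 3 points.
(b) From the visible intercepts: the visible x-axis segment lies entirely on the curve.
(c) Assembling these constraints gives the stated polynomial.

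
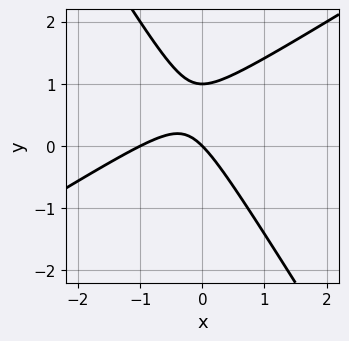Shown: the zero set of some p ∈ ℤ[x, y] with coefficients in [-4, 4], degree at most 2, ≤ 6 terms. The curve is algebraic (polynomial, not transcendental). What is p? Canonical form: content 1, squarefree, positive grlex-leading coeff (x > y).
1. The degree is 2 — the shape is more complex than any degree-1 curve.
2. From the axis intercepts and sections: among the integer gridlines, it crosses the x-axis at x ∈ {-1, 0}; the y-axis gridline crossings are at y ∈ {0, 1}.
3. Putting this together gives p.

x^2 - x*y - y^2 + x + y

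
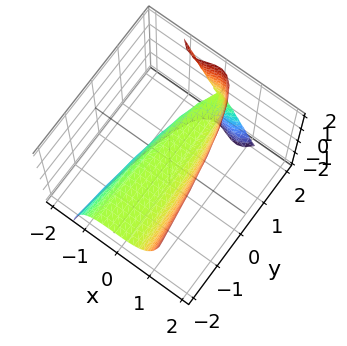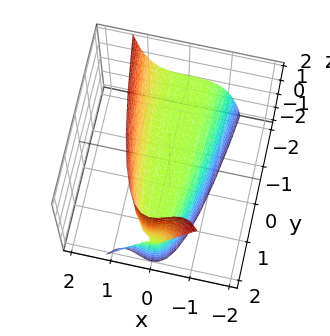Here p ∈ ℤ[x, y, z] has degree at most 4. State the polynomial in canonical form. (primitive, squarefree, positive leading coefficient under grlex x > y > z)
2*x^3 + x^2*z + y*z - 2*z

(a) The degree is 3 — the shape is more complex than any degree-2 surface.
(b) From the visible intercepts: the visible y-axis segment lies entirely on the surface; it meets the z-axis at z = 0 (among the integer gridlines); it meets the x-axis at x = 0 (among the integer gridlines).
(c) Putting this together gives p.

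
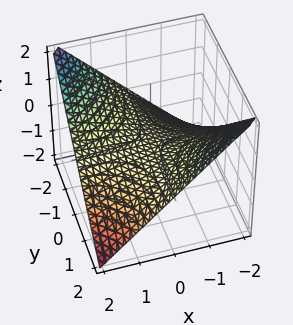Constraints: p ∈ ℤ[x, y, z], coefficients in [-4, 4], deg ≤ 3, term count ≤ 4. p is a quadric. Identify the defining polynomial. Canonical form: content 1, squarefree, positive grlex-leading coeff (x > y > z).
x*y + 2*z

First, deg p = 2. A hyperbolic paraboloid; a quadric.
Then, from the visible intercepts: it crosses the z-axis at the gridline z = 0; every point of the y-axis in the box is on the surface; every point of the x-axis in the box is on the surface.
Finally, the integer polynomial consistent with all of this is the stated p.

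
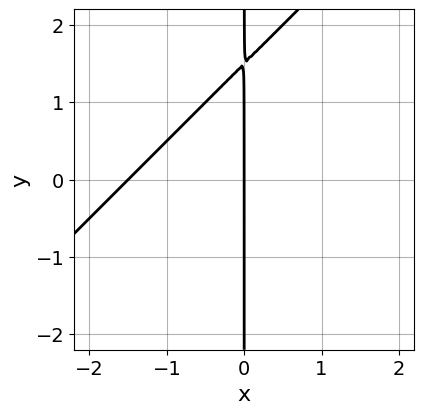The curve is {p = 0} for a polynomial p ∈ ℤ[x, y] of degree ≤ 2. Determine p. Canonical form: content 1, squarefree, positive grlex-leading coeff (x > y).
(a) deg p = 2.
(b) Observable constraints: the visible y-axis segment lies entirely on the curve; it meets the x-axis at x = 0 (among the integer gridlines).
(c) Solving for integer coefficients yields p as stated.

2*x^2 - 2*x*y + 3*x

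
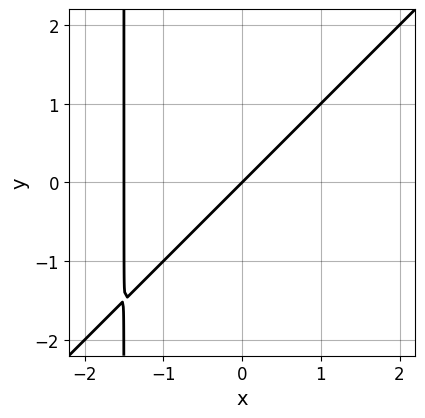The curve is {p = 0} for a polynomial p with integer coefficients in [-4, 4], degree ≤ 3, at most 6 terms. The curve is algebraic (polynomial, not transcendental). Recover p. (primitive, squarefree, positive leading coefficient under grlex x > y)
First, degree: the shape is more complex than any degree-1 curve, so deg p = 2.
Then, from the axis intercepts and sections: one y-axis crossing is at y = 0; it meets the x-axis at x = 0 (among the integer gridlines).
Finally, assembling these constraints gives the stated polynomial.

2*x^2 - 2*x*y + 3*x - 3*y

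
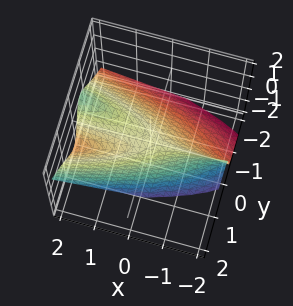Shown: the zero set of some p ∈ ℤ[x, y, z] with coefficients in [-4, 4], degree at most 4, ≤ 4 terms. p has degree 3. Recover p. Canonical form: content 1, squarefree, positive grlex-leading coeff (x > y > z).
First, the degree is 3 — a generic line meets the surface in up to 3 points.
Next, checking where it meets the axes: one y-axis crossing is at y = 0; every point of the x-axis in the box is on the surface; it meets the z-axis at z = 0 (among the integer gridlines).
Finally, putting this together gives p.

3*y^3 - 3*y^2*z - 2*x*y - z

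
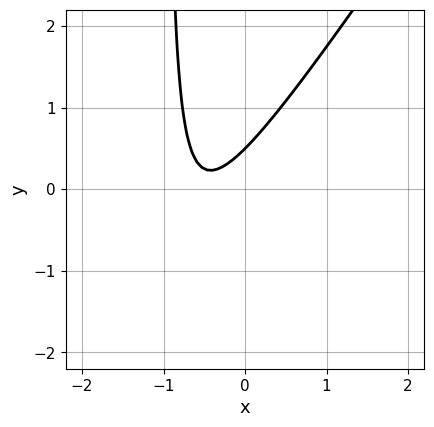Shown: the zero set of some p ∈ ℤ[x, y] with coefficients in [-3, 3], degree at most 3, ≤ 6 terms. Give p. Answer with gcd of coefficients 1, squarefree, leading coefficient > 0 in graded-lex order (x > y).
3*x^2 - 2*x*y + 3*x - 2*y + 1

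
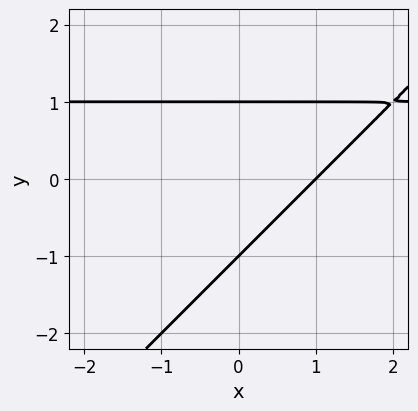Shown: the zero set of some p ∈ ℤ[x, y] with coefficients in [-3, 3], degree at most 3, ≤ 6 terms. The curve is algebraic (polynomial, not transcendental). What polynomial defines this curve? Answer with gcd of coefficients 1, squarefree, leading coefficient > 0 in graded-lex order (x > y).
x*y - y^2 - x + 1

1. Degree: a generic line meets the curve in up to 2 points, so deg p = 2.
2. Observable constraints: it crosses the x-axis at the gridline x = 1; the y-axis gridline crossings are at y ∈ {-1, 1}.
3. The integer polynomial consistent with all of this is the stated p.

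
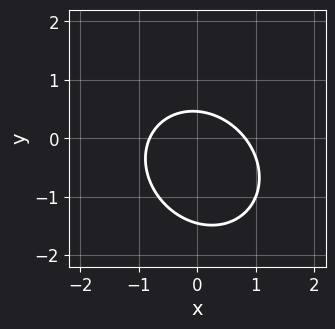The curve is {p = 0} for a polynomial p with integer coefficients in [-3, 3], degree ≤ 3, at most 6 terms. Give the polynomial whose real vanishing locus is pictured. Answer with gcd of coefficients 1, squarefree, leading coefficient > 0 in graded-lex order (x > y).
3*x^2 + x*y + 3*y^2 + 3*y - 2

(a) Degree: no degree-1 curve has this shape, so deg p = 2.
(b) Matching integer coefficients to the picture gives p.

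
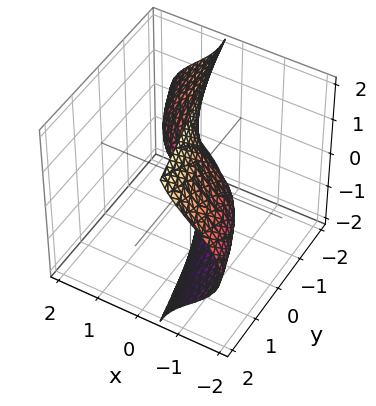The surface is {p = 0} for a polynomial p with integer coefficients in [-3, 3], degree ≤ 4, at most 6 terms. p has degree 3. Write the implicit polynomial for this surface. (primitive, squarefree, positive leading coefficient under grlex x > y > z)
x^3 + 3*x*z^2 + 3*y + 1

First, degree: no degree-2 surface has this shape, so deg p = 3.
Next, from the axis intercepts and sections: the surface avoids every integer z-axis point in the box; it meets the x-axis at x = -1 (among the integer gridlines).
Finally, the integer polynomial consistent with all of this is the stated p.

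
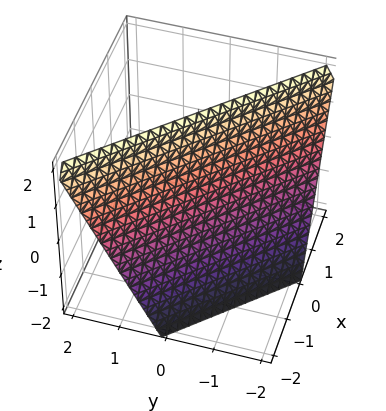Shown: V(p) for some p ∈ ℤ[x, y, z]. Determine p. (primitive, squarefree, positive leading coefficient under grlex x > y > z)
2*x + 2*y - z + 2

First, degree: every cross-section is a straight line — this is a plane, so deg p = 1.
Next, against the integer gridlines: one z-axis crossing is at z = 2; it meets the x-axis at x = -1 (among the integer gridlines); it meets the y-axis at y = -1 (among the integer gridlines).
Finally, these observations pin down the coefficients.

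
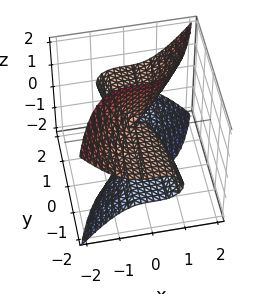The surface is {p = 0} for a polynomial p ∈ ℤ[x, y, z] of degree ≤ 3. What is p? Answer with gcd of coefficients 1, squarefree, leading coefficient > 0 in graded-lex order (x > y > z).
First, degree: the shape is more complex than any degree-2 surface, so deg p = 3.
Next, observable constraints: it meets the y-axis at y = 0 (among the integer gridlines); it meets the x-axis at x = 0 (among the integer gridlines); every point of the z-axis in the box is on the surface.
Finally, these observations pin down the coefficients.

3*x^3 - 3*y*z^2 + y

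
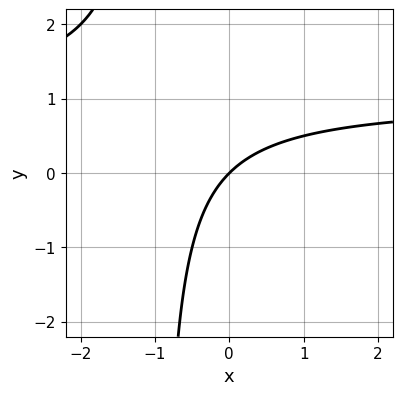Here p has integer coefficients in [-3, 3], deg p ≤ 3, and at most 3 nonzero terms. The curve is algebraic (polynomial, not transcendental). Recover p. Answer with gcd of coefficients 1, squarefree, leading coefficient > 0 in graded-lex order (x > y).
1. Degree: the shape is more complex than any degree-1 curve, so deg p = 2.
2. Against the integer gridlines: it crosses the y-axis at the gridline y = 0; it meets the x-axis at x = 0 (among the integer gridlines).
3. Together with the visible shape, these determine p as stated.

x*y - x + y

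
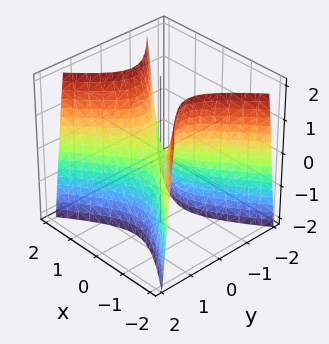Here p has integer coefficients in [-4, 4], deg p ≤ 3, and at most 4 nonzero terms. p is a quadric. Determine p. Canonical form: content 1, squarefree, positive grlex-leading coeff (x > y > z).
1. deg p = 2. A saddle surface; a quadric.
2. Symmetries: it's symmetric under y → −y, forcing even powers of y; the x ↦ −x reflection is a symmetry, so x appears only in even powers.
3. Observable constraints: it meets the x-axis at x = 0 (among the integer gridlines); one y-axis crossing is at y = 0; it meets the z-axis at z = 0 (among the integer gridlines).
4. Solving for integer coefficients yields p as stated.

2*x^2 - 3*y^2 - z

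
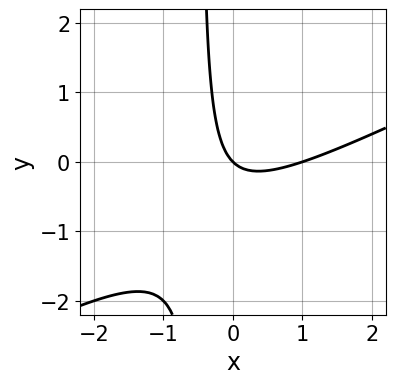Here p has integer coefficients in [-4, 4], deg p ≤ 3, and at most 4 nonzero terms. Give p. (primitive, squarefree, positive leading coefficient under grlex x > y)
x^2 - 2*x*y - x - y

(a) deg p = 2. No degree-1 curve has this shape.
(b) Reading off the gridlines: one y-axis crossing is at y = 0; among the integer gridlines, it crosses the x-axis at x ∈ {0, 1}.
(c) Fitting integer coefficients to these (and the overall shape) gives p.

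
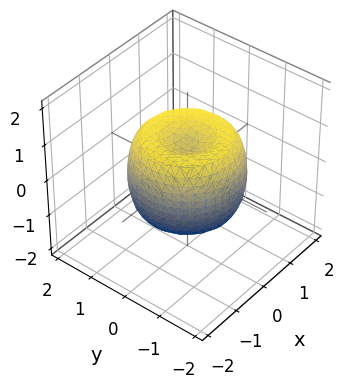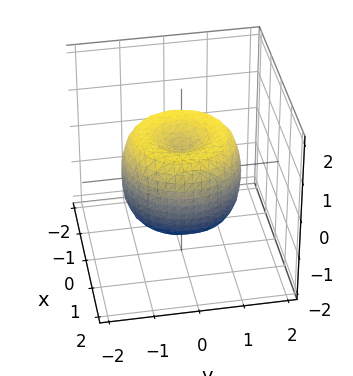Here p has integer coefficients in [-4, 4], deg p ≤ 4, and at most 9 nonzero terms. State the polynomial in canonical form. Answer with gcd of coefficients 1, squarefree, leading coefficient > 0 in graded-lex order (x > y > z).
First, deg p = 4.
Next, symmetry: the surface is invariant under rotation about z: p = q(x² + y², z).
Next, against the integer gridlines: a circular section at z = -1 has radius between 0 and 1.
Finally, matching integer coefficients to the picture gives p.

2*x^4 + 4*x^2*y^2 + 2*y^4 - 3*x^2 - 3*y^2 + 2*z^2 - 1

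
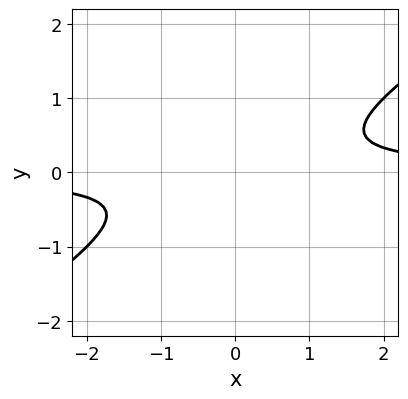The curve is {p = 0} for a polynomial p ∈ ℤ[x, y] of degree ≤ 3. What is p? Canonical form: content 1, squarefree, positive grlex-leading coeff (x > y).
2*x*y - 3*y^2 - 1

First, the degree is 2 — a generic line meets the curve in up to 2 points.
Then, from the axis intercepts and sections: no x-intercept at any integer in the box; it misses every integer gridline on the y-axis.
Finally, these observations pin down the coefficients.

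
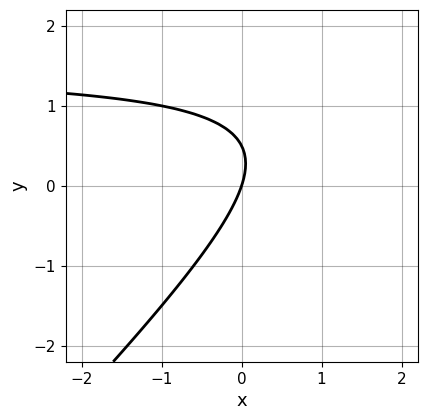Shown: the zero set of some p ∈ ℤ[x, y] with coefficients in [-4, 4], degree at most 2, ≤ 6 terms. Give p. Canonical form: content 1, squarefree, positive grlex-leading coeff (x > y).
1. deg p = 2. The shape is more complex than any degree-1 curve.
2. Reading off the gridlines: one x-axis crossing is at x = 0; it crosses the y-axis at the gridline y = 0.
3. Together with the visible shape, these determine p as stated.

2*x*y - 2*y^2 - 3*x + y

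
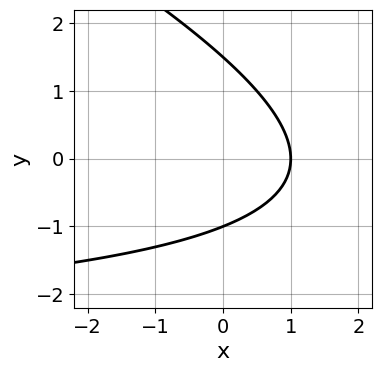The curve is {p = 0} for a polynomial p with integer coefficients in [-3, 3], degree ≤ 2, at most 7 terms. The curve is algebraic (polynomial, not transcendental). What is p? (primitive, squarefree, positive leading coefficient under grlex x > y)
x*y + 2*y^2 + 3*x - y - 3

First, the degree is 2 — a generic line meets the curve in up to 2 points.
Next, from the axis intercepts and sections: it meets the x-axis at x = 1 (among the integer gridlines); one y-axis crossing is at y = -1.
Finally, solving for integer coefficients yields p as stated.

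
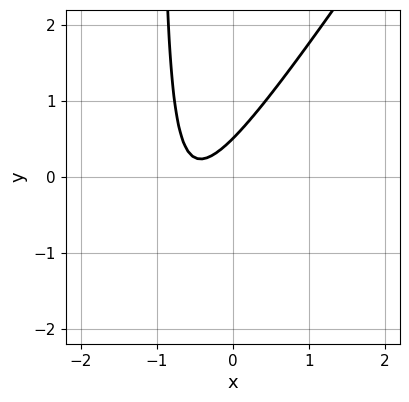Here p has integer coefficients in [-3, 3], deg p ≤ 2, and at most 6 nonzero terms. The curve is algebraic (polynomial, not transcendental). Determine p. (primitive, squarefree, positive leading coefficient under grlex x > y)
(a) Degree: the shape is more complex than any degree-1 curve, so deg p = 2.
(b) From the visible intercepts: no x-intercept at any integer in the box.
(c) Together with the visible shape, these determine p as stated.

3*x^2 - 2*x*y + 3*x - 2*y + 1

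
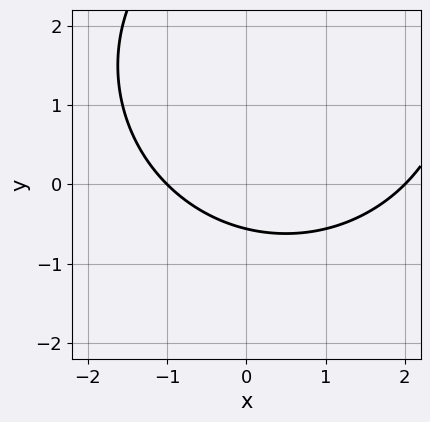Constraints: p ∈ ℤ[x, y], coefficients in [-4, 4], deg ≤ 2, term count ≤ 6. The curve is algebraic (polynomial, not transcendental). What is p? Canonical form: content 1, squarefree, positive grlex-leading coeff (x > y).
x^2 + y^2 - x - 3*y - 2

First, degree: no degree-1 curve has this shape, so deg p = 2.
Next, observable constraints: the x-axis gridline crossings are at x ∈ {-1, 2}.
Finally, matching integer coefficients to the picture gives p.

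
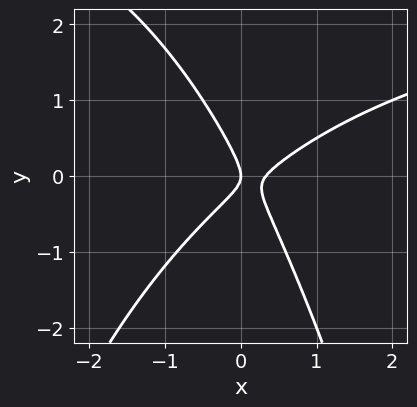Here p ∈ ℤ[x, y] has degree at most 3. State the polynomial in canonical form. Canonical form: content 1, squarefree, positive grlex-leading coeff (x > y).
x^2*y - 3*x^2 + 2*x*y + 2*y^2 + x

First, the degree is 3 — no degree-2 curve has this shape.
Next, against the integer gridlines: one x-axis crossing is at x = 0; it crosses the y-axis at the gridline y = 0.
Finally, assembling these constraints gives the stated polynomial.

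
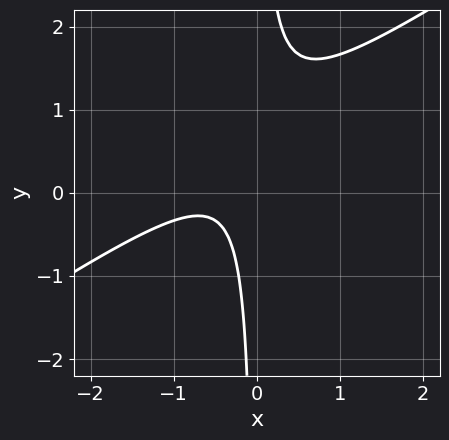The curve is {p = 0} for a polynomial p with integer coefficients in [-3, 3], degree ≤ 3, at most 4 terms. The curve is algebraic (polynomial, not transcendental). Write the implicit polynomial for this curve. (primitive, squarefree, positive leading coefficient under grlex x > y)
2*x^2 - 3*x*y + 2*x + 1

1. Degree: no degree-1 curve has this shape, so deg p = 2.
2. From the visible intercepts: it misses every integer gridline on the x-axis; no y-intercept at any integer in the box.
3. The integer polynomial consistent with all of this is the stated p.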